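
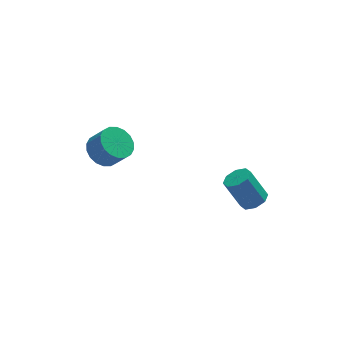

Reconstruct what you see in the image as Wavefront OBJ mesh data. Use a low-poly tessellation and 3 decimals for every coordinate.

v 2.686 -1.602 -4.42
v 3.302 -1.112 -4.273
v 2.509 -0.609 -2.633
v 1.894 -1.098 -2.78
v 2.849 -0.834 -4.577
v 2.056 -0.331 -2.937
v 2.301 -1.006 -4.789
v 1.508 -0.502 -3.149
v 1.979 -1.527 -4.785
v 1.186 -1.023 -3.145
v 2.071 -2.091 -4.567
v 1.278 -1.588 -2.927
v 2.524 -2.369 -4.263
v 1.731 -1.866 -2.623
v 3.072 -2.198 -4.051
v 2.279 -1.694 -2.411
v 3.394 -1.677 -4.055
v 2.601 -1.173 -2.415
v -4.251 2.312 -2.2
v -3.691 1.731 -2.839
v -3.049 1.206 -1.8
v -3.609 1.788 -1.16
v -3.44 2.113 -2.802
v -2.797 1.588 -1.762
v -3.349 2.534 -2.645
v -2.707 2.009 -1.606
v -3.437 2.911 -2.4
v -2.795 2.386 -1.361
v -3.687 3.17 -2.116
v -3.044 2.645 -1.076
v -4.048 3.259 -1.848
v -3.405 2.734 -0.808
v -4.449 3.16 -1.649
v -3.807 2.635 -0.61
v -4.811 2.894 -1.56
v -4.169 2.369 -0.521
v -5.063 2.512 -1.598
v -4.42 1.987 -0.558
v -5.153 2.091 -1.754
v -4.511 1.566 -0.715
v -5.065 1.714 -1.999
v -4.423 1.189 -0.96
v -4.816 1.455 -2.284
v -4.173 0.93 -1.244
v -4.455 1.366 -2.552
v -3.812 0.841 -1.512
v -4.053 1.465 -2.75
v -3.411 0.94 -1.711
f 2 1 5
f 2 5 3
f 3 5 6
f 3 6 4
f 5 1 7
f 5 7 6
f 6 7 8
f 6 8 4
f 7 1 9
f 7 9 8
f 8 9 10
f 8 10 4
f 9 1 11
f 9 11 10
f 10 11 12
f 10 12 4
f 11 1 13
f 11 13 12
f 12 13 14
f 12 14 4
f 13 1 15
f 13 15 14
f 14 15 16
f 14 16 4
f 15 1 17
f 15 17 16
f 16 17 18
f 16 18 4
f 17 1 2
f 17 2 18
f 18 2 3
f 18 3 4
f 20 19 23
f 20 23 21
f 21 23 24
f 21 24 22
f 23 19 25
f 23 25 24
f 24 25 26
f 24 26 22
f 25 19 27
f 25 27 26
f 26 27 28
f 26 28 22
f 27 19 29
f 27 29 28
f 28 29 30
f 28 30 22
f 29 19 31
f 29 31 30
f 30 31 32
f 30 32 22
f 31 19 33
f 31 33 32
f 32 33 34
f 32 34 22
f 33 19 35
f 33 35 34
f 34 35 36
f 34 36 22
f 35 19 37
f 35 37 36
f 36 37 38
f 36 38 22
f 37 19 39
f 37 39 38
f 38 39 40
f 38 40 22
f 39 19 41
f 39 41 40
f 40 41 42
f 40 42 22
f 41 19 43
f 41 43 42
f 42 43 44
f 42 44 22
f 43 19 45
f 43 45 44
f 44 45 46
f 44 46 22
f 45 19 47
f 45 47 46
f 46 47 48
f 46 48 22
f 47 19 20
f 47 20 48
f 48 20 21
f 48 21 22



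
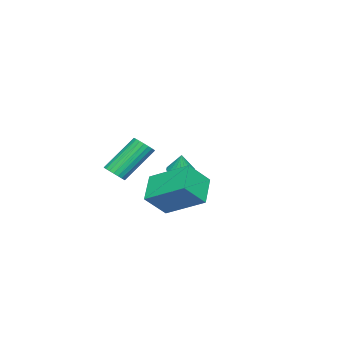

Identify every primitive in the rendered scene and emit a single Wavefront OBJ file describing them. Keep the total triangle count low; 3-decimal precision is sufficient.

v -1.829 -1.208 -1.543
v -1.242 -1.546 -1.601
v -1.651 -1.072 -0.537
v -1.16 -1.26 -1.654
v -1.211 -0.963 -1.685
v -1.384 -0.715 -1.688
v -1.645 -0.564 -1.662
v -1.943 -0.541 -1.613
v -2.218 -0.65 -1.549
v -2.416 -0.869 -1.484
v -2.498 -1.156 -1.431
v -2.447 -1.453 -1.4
v -2.274 -1.701 -1.397
v -2.013 -1.852 -1.423
v -1.715 -1.875 -1.473
v -1.44 -1.766 -1.536
v 2.91 -2.201 -0.429
v 3.309 -2.398 -0.027
v 2.149 -1.475 1.572
v 1.75 -1.279 1.169
v 3.402 -2.175 -0.088
v 2.243 -1.252 1.511
v 3.411 -1.956 -0.208
v 2.251 -1.034 1.391
v 3.332 -1.78 -0.366
v 2.173 -0.857 1.233
v 3.181 -1.677 -0.535
v 2.021 -0.754 1.063
v 2.983 -1.664 -0.686
v 1.823 -0.741 0.912
v 2.772 -1.744 -0.793
v 1.612 -0.822 0.806
v 2.585 -1.904 -0.837
v 1.425 -0.981 0.762
v 2.454 -2.114 -0.81
v 1.295 -1.192 0.789
v 2.402 -2.34 -0.717
v 1.243 -1.417 0.881
v 2.438 -2.542 -0.575
v 1.278 -1.619 1.024
v 2.555 -2.685 -0.408
v 1.396 -1.762 1.191
v 2.734 -2.744 -0.244
v 1.574 -1.821 1.355
v 2.943 -2.71 -0.112
v 1.783 -1.787 1.487
v 3.146 -2.587 -0.035
v 1.987 -1.664 1.563
v 2.761 0.526 -1.075
v 2.852 2.478 -0.063
v 4.028 0.913 -1.936
v 4.119 2.865 -0.924
v 3.661 -0.065 -0.016
v 3.752 1.887 0.996
v 4.928 0.322 -0.877
v 5.019 2.274 0.135
f 2 1 4
f 2 4 3
f 4 1 5
f 4 5 3
f 5 1 6
f 5 6 3
f 6 1 7
f 6 7 3
f 7 1 8
f 7 8 3
f 8 1 9
f 8 9 3
f 9 1 10
f 9 10 3
f 10 1 11
f 10 11 3
f 11 1 12
f 11 12 3
f 12 1 13
f 12 13 3
f 13 1 14
f 13 14 3
f 14 1 15
f 14 15 3
f 15 1 16
f 15 16 3
f 16 1 2
f 16 2 3
f 18 17 21
f 18 21 19
f 19 21 22
f 19 22 20
f 21 17 23
f 21 23 22
f 22 23 24
f 22 24 20
f 23 17 25
f 23 25 24
f 24 25 26
f 24 26 20
f 25 17 27
f 25 27 26
f 26 27 28
f 26 28 20
f 27 17 29
f 27 29 28
f 28 29 30
f 28 30 20
f 29 17 31
f 29 31 30
f 30 31 32
f 30 32 20
f 31 17 33
f 31 33 32
f 32 33 34
f 32 34 20
f 33 17 35
f 33 35 34
f 34 35 36
f 34 36 20
f 35 17 37
f 35 37 36
f 36 37 38
f 36 38 20
f 37 17 39
f 37 39 38
f 38 39 40
f 38 40 20
f 39 17 41
f 39 41 40
f 40 41 42
f 40 42 20
f 41 17 43
f 41 43 42
f 42 43 44
f 42 44 20
f 43 17 45
f 43 45 44
f 44 45 46
f 44 46 20
f 45 17 47
f 45 47 46
f 46 47 48
f 46 48 20
f 47 17 18
f 47 18 48
f 48 18 19
f 48 19 20
f 50 52 49
f 53 50 49
f 49 52 51
f 51 53 49
f 50 56 52
f 54 50 53
f 54 56 50
f 52 56 51
f 55 53 51
f 51 56 55
f 55 54 53
f 56 54 55



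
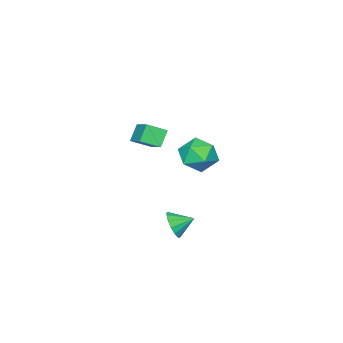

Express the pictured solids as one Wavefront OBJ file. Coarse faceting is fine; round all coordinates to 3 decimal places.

v -1.721 -4.424 2.157
v -0.922 -3.049 2.98
v -2.509 -3.661 1.648
v -1.711 -2.286 2.47
v -1.009 -4.294 1.25
v -0.211 -2.919 2.072
v -1.798 -3.531 0.74
v -0.999 -2.156 1.563
v 3.07 2.13 -0.636
v 3.64 2.262 -0.005
v 2.39 2.91 -0.184
v 3.755 2.548 -0.326
v 3.687 2.722 -0.73
v 3.453 2.737 -1.109
v 3.117 2.589 -1.361
v 2.768 2.319 -1.418
v 2.501 1.997 -1.266
v 2.386 1.711 -0.945
v 2.454 1.537 -0.541
v 2.687 1.522 -0.162
v 3.024 1.67 0.089
v 3.372 1.94 0.147
v -4.911 -1.768 0.088
v -4.058 -1.164 0.738
v -3.482 -2.576 -1.038
v -2.629 -1.972 -0.388
v -3.265 -2.887 0.132
v -4.148 -2.388 0.829
v -3.392 -1.352 -1.129
v -4.275 -0.853 -0.432
v -3.119 -0.907 -0.014
v -3.041 -1.856 0.765
v -4.499 -1.884 -1.065
v -4.421 -2.833 -0.286
f 2 4 1
f 5 2 1
f 1 4 3
f 3 5 1
f 2 8 4
f 6 2 5
f 6 8 2
f 4 8 3
f 7 5 3
f 3 8 7
f 7 6 5
f 8 6 7
f 10 9 12
f 10 12 11
f 12 9 13
f 12 13 11
f 13 9 14
f 13 14 11
f 14 9 15
f 14 15 11
f 15 9 16
f 15 16 11
f 16 9 17
f 16 17 11
f 17 9 18
f 17 18 11
f 18 9 19
f 18 19 11
f 19 9 20
f 19 20 11
f 20 9 21
f 20 21 11
f 21 9 22
f 21 22 11
f 22 9 10
f 22 10 11
f 23 34 28
f 23 28 24
f 23 24 30
f 23 30 33
f 23 33 34
f 24 28 32
f 28 34 27
f 34 33 25
f 33 30 29
f 30 24 31
f 26 32 27
f 26 27 25
f 26 25 29
f 26 29 31
f 26 31 32
f 27 32 28
f 25 27 34
f 29 25 33
f 31 29 30
f 32 31 24



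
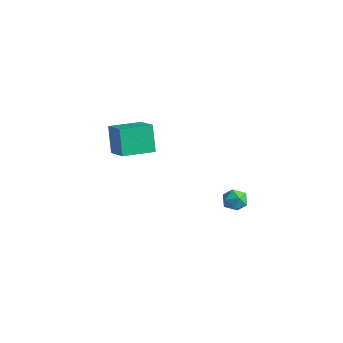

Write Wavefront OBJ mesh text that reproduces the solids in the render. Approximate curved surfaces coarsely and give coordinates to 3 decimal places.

v -3.153 -4.269 2.714
v -3.796 -3.844 4.07
v -2.54 -2.717 2.519
v -3.183 -2.292 3.875
v -1.917 -4.668 3.425
v -2.56 -4.243 4.781
v -1.304 -3.116 3.23
v -1.947 -2.691 4.586
v -0.278 2.057 -2.316
v 0.133 1.719 -2.809
v -1.173 1.341 -2.571
v -0.762 1.003 -3.064
v -0.612 0.932 -2.358
v -0.059 1.375 -2.2
v -0.981 1.685 -3.18
v -0.428 2.128 -3.022
v -0.301 1.489 -3.343
v -0.074 1.024 -2.835
v -0.966 2.036 -2.545
v -0.739 1.571 -2.037
f 2 4 1
f 5 2 1
f 1 4 3
f 3 5 1
f 2 8 4
f 6 2 5
f 6 8 2
f 4 8 3
f 7 5 3
f 3 8 7
f 7 6 5
f 8 6 7
f 9 20 14
f 9 14 10
f 9 10 16
f 9 16 19
f 9 19 20
f 10 14 18
f 14 20 13
f 20 19 11
f 19 16 15
f 16 10 17
f 12 18 13
f 12 13 11
f 12 11 15
f 12 15 17
f 12 17 18
f 13 18 14
f 11 13 20
f 15 11 19
f 17 15 16
f 18 17 10



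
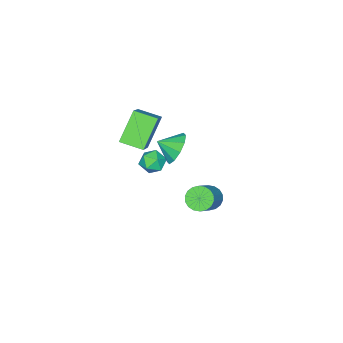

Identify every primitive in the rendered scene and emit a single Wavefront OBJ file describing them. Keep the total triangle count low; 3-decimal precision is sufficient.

v -0.216 -2.911 1.287
v 1.226 -2.005 2.648
v -0.653 -1.777 0.995
v 0.788 -0.871 2.356
v 1.052 -2.789 -0.136
v 2.493 -1.883 1.225
v 0.614 -1.655 -0.428
v 2.056 -0.749 0.933
v 2.218 1.365 2.344
v 2.646 1.144 1.536
v 2.722 0.615 2.816
v 2.973 1.537 1.811
v 3.013 1.865 2.29
v 2.748 2.001 2.789
v 2.281 1.895 3.118
v 1.79 1.586 3.151
v 1.463 1.193 2.876
v 1.424 0.866 2.398
v 1.688 0.729 1.899
v 2.155 0.836 1.57
v -1.858 -2.779 -4.457
v -1.31 -2.372 -4.084
v -1.67 -3.748 -3.676
v -1.122 -3.341 -3.303
v -1.868 -3.129 -3.248
v -1.984 -2.53 -3.731
v -0.996 -3.59 -4.029
v -1.112 -2.991 -4.512
v -0.776 -2.873 -3.82
v -1.316 -2.589 -3.337
v -1.664 -3.531 -4.423
v -2.204 -3.247 -3.94
v 2.145 3.216 -0.381
v 2.621 2.948 -0.802
v 3.91 3.375 0.379
v 3.435 3.644 0.801
v 2.607 3.241 -0.893
v 3.896 3.668 0.288
v 2.501 3.529 -0.882
v 3.791 3.956 0.299
v 2.325 3.755 -0.772
v 3.615 4.183 0.409
v 2.114 3.875 -0.584
v 3.403 4.302 0.597
v 1.908 3.864 -0.356
v 3.198 4.291 0.825
v 1.75 3.725 -0.133
v 3.039 4.152 1.048
v 1.67 3.485 0.041
v 2.959 3.912 1.222
v 1.684 3.192 0.132
v 2.973 3.619 1.313
v 1.789 2.904 0.121
v 3.079 3.331 1.302
v 1.965 2.677 0.011
v 3.255 3.105 1.192
v 2.177 2.558 -0.177
v 3.466 2.985 1.004
v 2.382 2.569 -0.405
v 3.672 2.996 0.776
v 2.541 2.708 -0.628
v 3.83 3.135 0.553
f 2 4 1
f 5 2 1
f 1 4 3
f 3 5 1
f 2 8 4
f 6 2 5
f 6 8 2
f 4 8 3
f 7 5 3
f 3 8 7
f 7 6 5
f 8 6 7
f 10 9 12
f 10 12 11
f 12 9 13
f 12 13 11
f 13 9 14
f 13 14 11
f 14 9 15
f 14 15 11
f 15 9 16
f 15 16 11
f 16 9 17
f 16 17 11
f 17 9 18
f 17 18 11
f 18 9 19
f 18 19 11
f 19 9 20
f 19 20 11
f 20 9 10
f 20 10 11
f 21 32 26
f 21 26 22
f 21 22 28
f 21 28 31
f 21 31 32
f 22 26 30
f 26 32 25
f 32 31 23
f 31 28 27
f 28 22 29
f 24 30 25
f 24 25 23
f 24 23 27
f 24 27 29
f 24 29 30
f 25 30 26
f 23 25 32
f 27 23 31
f 29 27 28
f 30 29 22
f 34 33 37
f 34 37 35
f 35 37 38
f 35 38 36
f 37 33 39
f 37 39 38
f 38 39 40
f 38 40 36
f 39 33 41
f 39 41 40
f 40 41 42
f 40 42 36
f 41 33 43
f 41 43 42
f 42 43 44
f 42 44 36
f 43 33 45
f 43 45 44
f 44 45 46
f 44 46 36
f 45 33 47
f 45 47 46
f 46 47 48
f 46 48 36
f 47 33 49
f 47 49 48
f 48 49 50
f 48 50 36
f 49 33 51
f 49 51 50
f 50 51 52
f 50 52 36
f 51 33 53
f 51 53 52
f 52 53 54
f 52 54 36
f 53 33 55
f 53 55 54
f 54 55 56
f 54 56 36
f 55 33 57
f 55 57 56
f 56 57 58
f 56 58 36
f 57 33 59
f 57 59 58
f 58 59 60
f 58 60 36
f 59 33 61
f 59 61 60
f 60 61 62
f 60 62 36
f 61 33 34
f 61 34 62
f 62 34 35
f 62 35 36



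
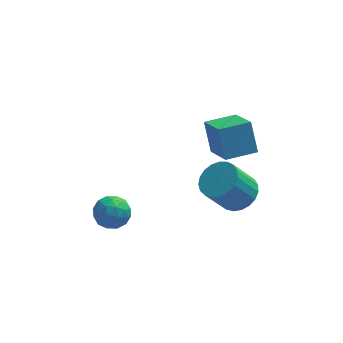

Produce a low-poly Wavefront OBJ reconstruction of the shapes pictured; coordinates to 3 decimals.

v 3.776 -2.72 -3.481
v 4.54 -2.269 -2.866
v 3.509 -2.649 -1.304
v 2.744 -3.1 -1.919
v 4.274 -1.918 -2.956
v 3.243 -2.299 -1.394
v 3.922 -1.706 -3.137
v 2.891 -2.087 -1.575
v 3.545 -1.67 -3.377
v 2.513 -2.05 -1.816
v 3.207 -1.815 -3.636
v 2.175 -2.195 -2.074
v 2.968 -2.116 -3.867
v 1.936 -2.497 -2.306
v 2.869 -2.522 -4.032
v 1.837 -2.903 -2.471
v 2.926 -2.962 -4.101
v 1.894 -3.342 -2.54
v 3.13 -3.36 -4.064
v 2.098 -3.741 -2.502
v 3.446 -3.647 -3.925
v 2.414 -4.028 -2.363
v 3.819 -3.774 -3.709
v 2.787 -4.155 -2.148
v 4.185 -3.719 -3.454
v 3.153 -4.1 -1.893
v 4.48 -3.491 -3.204
v 3.448 -3.872 -1.642
v 4.653 -3.129 -3.001
v 3.621 -3.51 -1.44
v 4.674 -2.697 -2.882
v 3.642 -3.078 -1.32
v -2.194 -2.901 -3.652
v -1.41 -3.46 -3.566
v -3.11 -4.16 -3.494
v -2.326 -4.719 -3.408
v -2.553 -4.094 -2.705
v -1.987 -3.316 -2.804
v -2.533 -4.304 -4.256
v -1.967 -3.526 -4.355
v -1.619 -4.328 -3.94
v -1.632 -4.198 -2.981
v -2.888 -3.422 -4.079
v -2.901 -3.292 -3.12
v -1.721 -3.07 -3.623
v -2.799 -4.55 -3.437
v -2.932 -4.182 -3.024
v -2.471 -4.511 -2.973
v -2.061 -2.985 -3.175
v -1.6 -3.314 -3.124
v -2.272 -3.686 -2.618
v -2.92 -4.306 -3.936
v -2.459 -4.635 -3.885
v -2.049 -3.109 -4.087
v -1.588 -3.438 -4.036
v -2.248 -3.934 -4.442
v -1.384 -3.909 -3.792
v -1.922 -4.649 -3.699
v -2.044 -4.405 -4.198
v -1.711 -3.947 -4.255
v -1.391 -3.833 -3.229
v -1.93 -4.573 -3.135
v -2.063 -4.205 -2.723
v -1.73 -3.748 -2.78
v -1.514 -4.342 -3.448
v -2.59 -3.047 -3.925
v -3.129 -3.787 -3.831
v -2.79 -3.872 -4.28
v -2.457 -3.415 -4.337
v -2.598 -2.971 -3.361
v -3.136 -3.711 -3.268
v -2.809 -3.673 -2.805
v -2.476 -3.215 -2.862
v -3.006 -3.278 -3.612
v 3.293 -0.665 -2.859
v 3.002 0.184 -1.276
v 2.714 1.104 -3.915
v 2.422 1.953 -2.332
v 4.898 -0.133 -2.848
v 4.606 0.716 -1.265
v 4.318 1.636 -3.904
v 4.027 2.485 -2.321
f 2 1 5
f 2 5 3
f 3 5 6
f 3 6 4
f 5 1 7
f 5 7 6
f 6 7 8
f 6 8 4
f 7 1 9
f 7 9 8
f 8 9 10
f 8 10 4
f 9 1 11
f 9 11 10
f 10 11 12
f 10 12 4
f 11 1 13
f 11 13 12
f 12 13 14
f 12 14 4
f 13 1 15
f 13 15 14
f 14 15 16
f 14 16 4
f 15 1 17
f 15 17 16
f 16 17 18
f 16 18 4
f 17 1 19
f 17 19 18
f 18 19 20
f 18 20 4
f 19 1 21
f 19 21 20
f 20 21 22
f 20 22 4
f 21 1 23
f 21 23 22
f 22 23 24
f 22 24 4
f 23 1 25
f 23 25 24
f 24 25 26
f 24 26 4
f 25 1 27
f 25 27 26
f 26 27 28
f 26 28 4
f 27 1 29
f 27 29 28
f 28 29 30
f 28 30 4
f 29 1 31
f 29 31 30
f 30 31 32
f 30 32 4
f 31 1 2
f 31 2 32
f 32 2 3
f 32 3 4
f 33 70 49
f 70 44 73
f 49 73 38
f 70 73 49
f 33 49 45
f 49 38 50
f 45 50 34
f 49 50 45
f 33 45 54
f 45 34 55
f 54 55 40
f 45 55 54
f 33 54 66
f 54 40 69
f 66 69 43
f 54 69 66
f 33 66 70
f 66 43 74
f 70 74 44
f 66 74 70
f 34 50 61
f 50 38 64
f 61 64 42
f 50 64 61
f 38 73 51
f 73 44 72
f 51 72 37
f 73 72 51
f 44 74 71
f 74 43 67
f 71 67 35
f 74 67 71
f 43 69 68
f 69 40 56
f 68 56 39
f 69 56 68
f 40 55 60
f 55 34 57
f 60 57 41
f 55 57 60
f 36 62 48
f 62 42 63
f 48 63 37
f 62 63 48
f 36 48 46
f 48 37 47
f 46 47 35
f 48 47 46
f 36 46 53
f 46 35 52
f 53 52 39
f 46 52 53
f 36 53 58
f 53 39 59
f 58 59 41
f 53 59 58
f 36 58 62
f 58 41 65
f 62 65 42
f 58 65 62
f 37 63 51
f 63 42 64
f 51 64 38
f 63 64 51
f 35 47 71
f 47 37 72
f 71 72 44
f 47 72 71
f 39 52 68
f 52 35 67
f 68 67 43
f 52 67 68
f 41 59 60
f 59 39 56
f 60 56 40
f 59 56 60
f 42 65 61
f 65 41 57
f 61 57 34
f 65 57 61
f 76 78 75
f 79 76 75
f 75 78 77
f 77 79 75
f 76 82 78
f 80 76 79
f 80 82 76
f 78 82 77
f 81 79 77
f 77 82 81
f 81 80 79
f 82 80 81



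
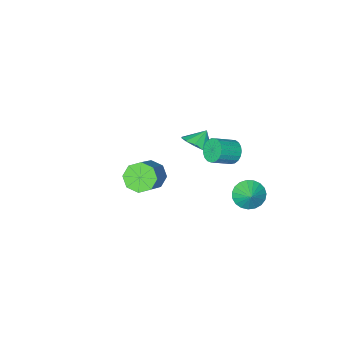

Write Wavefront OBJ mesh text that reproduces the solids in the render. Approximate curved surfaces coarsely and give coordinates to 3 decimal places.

v -2.758 2.727 1.007
v -2.405 2.821 0.409
v -1.309 2.687 1.036
v -1.662 2.593 1.633
v -2.429 3.093 0.509
v -1.333 2.959 1.136
v -2.51 3.302 0.695
v -1.413 3.168 1.322
v -2.633 3.412 0.935
v -1.537 3.278 1.561
v -2.778 3.403 1.187
v -1.682 3.269 1.813
v -2.92 3.277 1.408
v -1.824 3.143 2.034
v -3.034 3.057 1.559
v -1.937 2.922 2.186
v -3.1 2.779 1.615
v -2.003 2.644 2.242
v -3.107 2.492 1.566
v -2.01 2.358 2.193
v -3.054 2.246 1.42
v -1.957 2.112 2.047
v -2.949 2.083 1.203
v -1.853 1.949 1.83
v -2.812 2.031 0.951
v -1.715 1.897 1.578
v -2.665 2.1 0.71
v -1.569 1.966 1.336
v -2.535 2.277 0.519
v -1.438 2.143 1.146
v -2.443 2.532 0.413
v -1.346 2.398 1.04
v 1.577 1.997 0.944
v 2.24 1.856 0.431
v 3.385 2.762 1.663
v 2.723 2.903 2.176
v 1.938 2.417 0.3
v 3.083 3.323 1.531
v 1.425 2.732 0.546
v 2.57 3.638 1.777
v 1.001 2.616 1.025
v 2.146 3.522 2.257
v 0.915 2.138 1.457
v 2.06 3.044 2.689
v 1.217 1.577 1.589
v 2.362 2.483 2.82
v 1.73 1.262 1.343
v 2.875 2.168 2.574
v 2.154 1.378 0.863
v 3.299 2.284 2.095
v -3.36 -1.181 -1.931
v -2.766 -1.701 -1.439
v -4.08 -1.319 -1.209
v -2.699 -1.207 -1.277
v -2.841 -0.705 -1.323
v -3.148 -0.354 -1.562
v -3.522 -0.265 -1.919
v -3.844 -0.468 -2.279
v -4.013 -0.896 -2.529
v -3.974 -1.415 -2.589
v -3.74 -1.86 -2.44
v -3.385 -2.089 -2.13
v -3.022 -2.03 -1.757
v -4.112 2.41 -3.58
v -3.306 2.084 -3.716
v -3.728 3.11 -2.98
v -3.335 2.33 -3.985
v -3.498 2.59 -4.184
v -3.768 2.819 -4.279
v -4.097 2.977 -4.253
v -4.428 3.037 -4.11
v -4.705 2.989 -3.876
v -4.88 2.84 -3.591
v -4.922 2.617 -3.304
v -4.823 2.358 -3.065
v -4.602 2.108 -2.915
v -4.296 1.91 -2.88
v -3.959 1.799 -2.966
v -3.648 1.793 -3.158
v -3.417 1.894 -3.424
f 2 1 5
f 2 5 3
f 3 5 6
f 3 6 4
f 5 1 7
f 5 7 6
f 6 7 8
f 6 8 4
f 7 1 9
f 7 9 8
f 8 9 10
f 8 10 4
f 9 1 11
f 9 11 10
f 10 11 12
f 10 12 4
f 11 1 13
f 11 13 12
f 12 13 14
f 12 14 4
f 13 1 15
f 13 15 14
f 14 15 16
f 14 16 4
f 15 1 17
f 15 17 16
f 16 17 18
f 16 18 4
f 17 1 19
f 17 19 18
f 18 19 20
f 18 20 4
f 19 1 21
f 19 21 20
f 20 21 22
f 20 22 4
f 21 1 23
f 21 23 22
f 22 23 24
f 22 24 4
f 23 1 25
f 23 25 24
f 24 25 26
f 24 26 4
f 25 1 27
f 25 27 26
f 26 27 28
f 26 28 4
f 27 1 29
f 27 29 28
f 28 29 30
f 28 30 4
f 29 1 31
f 29 31 30
f 30 31 32
f 30 32 4
f 31 1 2
f 31 2 32
f 32 2 3
f 32 3 4
f 34 33 37
f 34 37 35
f 35 37 38
f 35 38 36
f 37 33 39
f 37 39 38
f 38 39 40
f 38 40 36
f 39 33 41
f 39 41 40
f 40 41 42
f 40 42 36
f 41 33 43
f 41 43 42
f 42 43 44
f 42 44 36
f 43 33 45
f 43 45 44
f 44 45 46
f 44 46 36
f 45 33 47
f 45 47 46
f 46 47 48
f 46 48 36
f 47 33 49
f 47 49 48
f 48 49 50
f 48 50 36
f 49 33 34
f 49 34 50
f 50 34 35
f 50 35 36
f 52 51 54
f 52 54 53
f 54 51 55
f 54 55 53
f 55 51 56
f 55 56 53
f 56 51 57
f 56 57 53
f 57 51 58
f 57 58 53
f 58 51 59
f 58 59 53
f 59 51 60
f 59 60 53
f 60 51 61
f 60 61 53
f 61 51 62
f 61 62 53
f 62 51 63
f 62 63 53
f 63 51 52
f 63 52 53
f 65 64 67
f 65 67 66
f 67 64 68
f 67 68 66
f 68 64 69
f 68 69 66
f 69 64 70
f 69 70 66
f 70 64 71
f 70 71 66
f 71 64 72
f 71 72 66
f 72 64 73
f 72 73 66
f 73 64 74
f 73 74 66
f 74 64 75
f 74 75 66
f 75 64 76
f 75 76 66
f 76 64 77
f 76 77 66
f 77 64 78
f 77 78 66
f 78 64 79
f 78 79 66
f 79 64 80
f 79 80 66
f 80 64 65
f 80 65 66



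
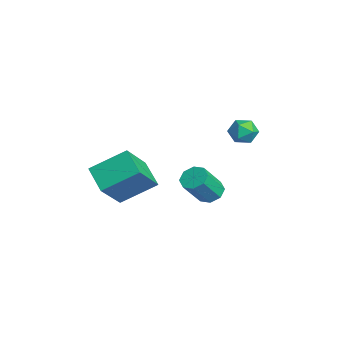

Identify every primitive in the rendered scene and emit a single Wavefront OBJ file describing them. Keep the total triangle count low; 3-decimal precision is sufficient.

v 1.961 1.554 -0.905
v 2.326 1.113 -1.297
v 1.474 0.687 -0.383
v 1.839 0.246 -0.775
v 2.161 0.632 -0.296
v 2.461 1.167 -0.619
v 1.339 0.633 -1.061
v 1.639 1.168 -1.384
v 1.941 0.543 -1.394
v 2.449 0.543 -0.921
v 1.351 1.257 -0.759
v 1.859 1.257 -0.286
v 0.778 -3.999 -5.055
v -0.433 -4.277 -4.388
v 0.951 -2.423 -4.084
v -0.26 -2.701 -3.417
v 1.78 -4.979 -3.643
v 0.569 -5.257 -2.976
v 1.953 -3.403 -2.672
v 0.742 -3.681 -2.005
v 2.815 -0.676 -3.661
v 3.394 -0.408 -3.712
v 3.884 -1.237 -2.51
v 3.305 -1.504 -2.459
v 3.097 -0.155 -3.417
v 3.586 -0.984 -2.215
v 2.634 -0.207 -3.264
v 3.123 -1.036 -2.062
v 2.278 -0.534 -3.344
v 2.767 -1.362 -2.142
v 2.236 -0.943 -3.61
v 2.726 -1.772 -2.408
v 2.534 -1.196 -3.905
v 3.023 -2.025 -2.703
v 2.997 -1.144 -4.058
v 3.486 -1.973 -2.856
v 3.353 -0.818 -3.978
v 3.842 -1.646 -2.776
f 1 12 6
f 1 6 2
f 1 2 8
f 1 8 11
f 1 11 12
f 2 6 10
f 6 12 5
f 12 11 3
f 11 8 7
f 8 2 9
f 4 10 5
f 4 5 3
f 4 3 7
f 4 7 9
f 4 9 10
f 5 10 6
f 3 5 12
f 7 3 11
f 9 7 8
f 10 9 2
f 14 16 13
f 17 14 13
f 13 16 15
f 15 17 13
f 14 20 16
f 18 14 17
f 18 20 14
f 16 20 15
f 19 17 15
f 15 20 19
f 19 18 17
f 20 18 19
f 22 21 25
f 22 25 23
f 23 25 26
f 23 26 24
f 25 21 27
f 25 27 26
f 26 27 28
f 26 28 24
f 27 21 29
f 27 29 28
f 28 29 30
f 28 30 24
f 29 21 31
f 29 31 30
f 30 31 32
f 30 32 24
f 31 21 33
f 31 33 32
f 32 33 34
f 32 34 24
f 33 21 35
f 33 35 34
f 34 35 36
f 34 36 24
f 35 21 37
f 35 37 36
f 36 37 38
f 36 38 24
f 37 21 22
f 37 22 38
f 38 22 23
f 38 23 24



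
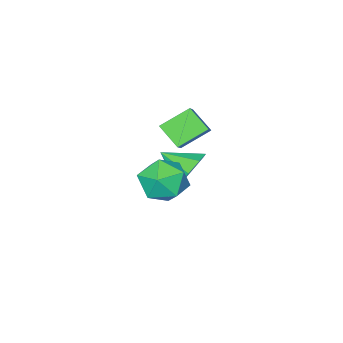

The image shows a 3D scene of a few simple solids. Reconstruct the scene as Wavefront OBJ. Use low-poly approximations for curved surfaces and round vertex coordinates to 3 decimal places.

v -1.57 1.447 2.296
v -0.823 2.11 3.047
v -1.643 2.245 1.664
v -0.897 2.908 2.416
v -0.603 1.052 1.684
v 0.143 1.715 2.436
v -0.677 1.85 1.053
v 0.07 2.513 1.804
v 1.381 4.25 2.2
v 1.872 4.477 1.462
v 1.468 2.823 1.818
v 1.959 3.05 1.08
v 2.32 3.141 1.916
v 2.266 4.024 2.152
v 1.074 3.276 1.128
v 1.02 4.159 1.364
v 1.682 3.876 0.8
v 2.452 3.792 1.287
v 0.888 3.508 1.993
v 1.658 3.424 2.48
v -2.177 0.739 -1.413
v -1.644 0.617 -2.064
v -1.703 -0.319 -0.827
v -1.386 0.991 -1.598
v -1.592 1.217 -1.024
v -2.14 1.164 -0.678
v -2.71 0.861 -0.763
v -2.968 0.488 -1.229
v -2.762 0.261 -1.803
v -2.214 0.315 -2.149
f 2 4 1
f 5 2 1
f 1 4 3
f 3 5 1
f 2 8 4
f 6 2 5
f 6 8 2
f 4 8 3
f 7 5 3
f 3 8 7
f 7 6 5
f 8 6 7
f 9 20 14
f 9 14 10
f 9 10 16
f 9 16 19
f 9 19 20
f 10 14 18
f 14 20 13
f 20 19 11
f 19 16 15
f 16 10 17
f 12 18 13
f 12 13 11
f 12 11 15
f 12 15 17
f 12 17 18
f 13 18 14
f 11 13 20
f 15 11 19
f 17 15 16
f 18 17 10
f 22 21 24
f 22 24 23
f 24 21 25
f 24 25 23
f 25 21 26
f 25 26 23
f 26 21 27
f 26 27 23
f 27 21 28
f 27 28 23
f 28 21 29
f 28 29 23
f 29 21 30
f 29 30 23
f 30 21 22
f 30 22 23



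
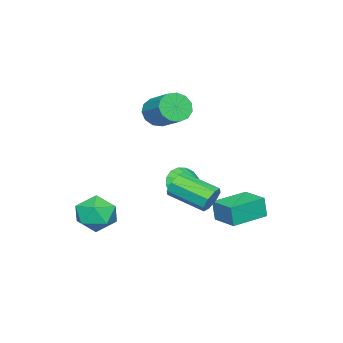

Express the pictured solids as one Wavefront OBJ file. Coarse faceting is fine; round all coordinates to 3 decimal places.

v -4.158 2.485 -3.401
v -4.135 2.332 -2.171
v -3.441 3.895 -3.24
v -3.418 3.742 -2.009
v -2.302 1.558 -3.551
v -2.279 1.405 -2.32
v -1.585 2.968 -3.389
v -1.562 2.815 -2.159
v -4.333 -2.826 2.406
v -3.876 -3.449 2.994
v -3.011 -1.956 3.902
v -3.467 -1.334 3.314
v -3.549 -3.376 2.562
v -2.684 -1.883 3.471
v -3.47 -3.129 2.081
v -2.605 -1.636 2.99
v -3.665 -2.786 1.703
v -2.8 -1.293 2.612
v -4.072 -2.455 1.548
v -3.207 -0.963 2.457
v -4.562 -2.243 1.666
v -3.697 -0.75 2.574
v -4.979 -2.216 2.018
v -4.114 -0.723 2.926
v -5.191 -2.383 2.493
v -4.325 -0.89 3.402
v -5.13 -2.69 2.941
v -4.265 -1.197 3.85
v -4.816 -3.041 3.219
v -3.951 -1.548 4.127
v -4.349 -3.324 3.238
v -3.484 -1.831 4.147
v -0.421 2.366 -1.241
v -0.027 2.136 -1.91
v 0.036 0.144 -1.188
v -0.359 0.374 -0.519
v 0.357 2.313 -1.457
v 0.42 0.32 -0.735
v 0.286 2.52 -0.877
v 0.349 0.528 -0.155
v -0.2 2.638 -0.511
v -0.137 0.646 0.211
v -0.816 2.596 -0.572
v -0.753 0.604 0.15
v -1.2 2.42 -1.025
v -1.137 0.427 -0.303
v -1.129 2.212 -1.605
v -1.066 0.22 -0.883
v -0.643 2.094 -1.971
v -0.58 0.102 -1.249
v -0.293 -3.337 -2.744
v 0.281 -2.629 -3.586
v 1.419 -4.331 -2.414
v 1.993 -3.623 -3.256
v 1.622 -3.13 -2.179
v 0.564 -2.515 -2.384
v 1.136 -4.445 -3.616
v 0.078 -3.83 -3.821
v 1.164 -3.314 -4.125
v 1.464 -2.501 -3.237
v 0.236 -4.459 -2.763
v 0.536 -3.646 -1.875
v -3.944 -1.184 -2.24
v -3.267 -1.769 -1.673
v -3.456 -0.016 -1.62
v -3.006 -1.655 -2.093
v -2.961 -1.433 -2.547
v -3.141 -1.154 -2.93
v -3.505 -0.882 -3.156
v -3.969 -0.679 -3.172
v -4.428 -0.592 -2.974
v -4.777 -0.64 -2.608
v -4.934 -0.813 -2.158
v -4.865 -1.071 -1.727
v -4.585 -1.355 -1.413
v -4.158 -1.6 -1.289
v -3.682 -1.749 -1.382
f 2 4 1
f 5 2 1
f 1 4 3
f 3 5 1
f 2 8 4
f 6 2 5
f 6 8 2
f 4 8 3
f 7 5 3
f 3 8 7
f 7 6 5
f 8 6 7
f 10 9 13
f 10 13 11
f 11 13 14
f 11 14 12
f 13 9 15
f 13 15 14
f 14 15 16
f 14 16 12
f 15 9 17
f 15 17 16
f 16 17 18
f 16 18 12
f 17 9 19
f 17 19 18
f 18 19 20
f 18 20 12
f 19 9 21
f 19 21 20
f 20 21 22
f 20 22 12
f 21 9 23
f 21 23 22
f 22 23 24
f 22 24 12
f 23 9 25
f 23 25 24
f 24 25 26
f 24 26 12
f 25 9 27
f 25 27 26
f 26 27 28
f 26 28 12
f 27 9 29
f 27 29 28
f 28 29 30
f 28 30 12
f 29 9 31
f 29 31 30
f 30 31 32
f 30 32 12
f 31 9 10
f 31 10 32
f 32 10 11
f 32 11 12
f 34 33 37
f 34 37 35
f 35 37 38
f 35 38 36
f 37 33 39
f 37 39 38
f 38 39 40
f 38 40 36
f 39 33 41
f 39 41 40
f 40 41 42
f 40 42 36
f 41 33 43
f 41 43 42
f 42 43 44
f 42 44 36
f 43 33 45
f 43 45 44
f 44 45 46
f 44 46 36
f 45 33 47
f 45 47 46
f 46 47 48
f 46 48 36
f 47 33 49
f 47 49 48
f 48 49 50
f 48 50 36
f 49 33 34
f 49 34 50
f 50 34 35
f 50 35 36
f 51 62 56
f 51 56 52
f 51 52 58
f 51 58 61
f 51 61 62
f 52 56 60
f 56 62 55
f 62 61 53
f 61 58 57
f 58 52 59
f 54 60 55
f 54 55 53
f 54 53 57
f 54 57 59
f 54 59 60
f 55 60 56
f 53 55 62
f 57 53 61
f 59 57 58
f 60 59 52
f 64 63 66
f 64 66 65
f 66 63 67
f 66 67 65
f 67 63 68
f 67 68 65
f 68 63 69
f 68 69 65
f 69 63 70
f 69 70 65
f 70 63 71
f 70 71 65
f 71 63 72
f 71 72 65
f 72 63 73
f 72 73 65
f 73 63 74
f 73 74 65
f 74 63 75
f 74 75 65
f 75 63 76
f 75 76 65
f 76 63 77
f 76 77 65
f 77 63 64
f 77 64 65



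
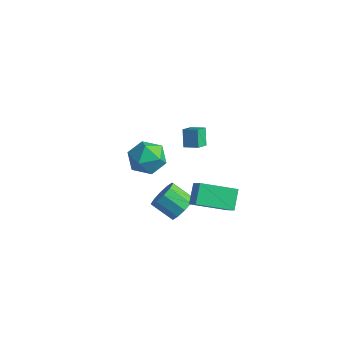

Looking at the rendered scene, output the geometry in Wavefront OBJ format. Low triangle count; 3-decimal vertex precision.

v 1.357 0.018 3.609
v 0.866 0.429 4.576
v 1.143 0.845 3.149
v 0.652 1.256 4.116
v 2.148 0.364 3.864
v 1.657 0.775 4.831
v 1.934 1.191 3.404
v 1.443 1.602 4.371
v 3.072 -1.218 0.56
v 2.536 -0.376 1.484
v 4.411 0.357 -0.099
v 3.875 1.199 0.824
v 3.985 -1.619 1.456
v 3.449 -0.777 2.379
v 5.324 -0.044 0.796
v 4.788 0.798 1.72
v -3.728 1.67 -0.239
v -2.575 2.153 -0.185
v -3.065 0.227 -1.495
v -1.912 0.71 -1.441
v -2.403 0.151 -0.435
v -2.813 1.043 0.341
v -2.827 1.337 -2.021
v -3.237 2.229 -1.245
v -2.018 1.947 -1.286
v -1.757 1.215 -0.307
v -3.883 1.165 -1.373
v -3.622 0.433 -0.394
v 2.09 -0.725 -0.862
v 2.62 -0.627 -0.08
v 1.459 -1.097 0.765
v 0.93 -1.195 -0.018
v 2.343 -0.118 -0.176
v 1.183 -0.588 0.668
v 1.97 0.159 -0.535
v 0.81 -0.311 0.309
v 1.643 0.098 -1.019
v 0.482 -0.372 -0.175
v 1.486 -0.277 -1.443
v 0.326 -0.747 -0.598
v 1.561 -0.823 -1.645
v 0.4 -1.293 -0.8
v 1.837 -1.332 -1.548
v 0.677 -1.802 -0.704
v 2.21 -1.609 -1.189
v 1.05 -2.079 -0.345
v 2.538 -1.548 -0.705
v 1.377 -2.018 0.139
v 2.694 -1.173 -0.282
v 1.534 -1.643 0.563
f 2 4 1
f 5 2 1
f 1 4 3
f 3 5 1
f 2 8 4
f 6 2 5
f 6 8 2
f 4 8 3
f 7 5 3
f 3 8 7
f 7 6 5
f 8 6 7
f 10 12 9
f 13 10 9
f 9 12 11
f 11 13 9
f 10 16 12
f 14 10 13
f 14 16 10
f 12 16 11
f 15 13 11
f 11 16 15
f 15 14 13
f 16 14 15
f 17 28 22
f 17 22 18
f 17 18 24
f 17 24 27
f 17 27 28
f 18 22 26
f 22 28 21
f 28 27 19
f 27 24 23
f 24 18 25
f 20 26 21
f 20 21 19
f 20 19 23
f 20 23 25
f 20 25 26
f 21 26 22
f 19 21 28
f 23 19 27
f 25 23 24
f 26 25 18
f 30 29 33
f 30 33 31
f 31 33 34
f 31 34 32
f 33 29 35
f 33 35 34
f 34 35 36
f 34 36 32
f 35 29 37
f 35 37 36
f 36 37 38
f 36 38 32
f 37 29 39
f 37 39 38
f 38 39 40
f 38 40 32
f 39 29 41
f 39 41 40
f 40 41 42
f 40 42 32
f 41 29 43
f 41 43 42
f 42 43 44
f 42 44 32
f 43 29 45
f 43 45 44
f 44 45 46
f 44 46 32
f 45 29 47
f 45 47 46
f 46 47 48
f 46 48 32
f 47 29 49
f 47 49 48
f 48 49 50
f 48 50 32
f 49 29 30
f 49 30 50
f 50 30 31
f 50 31 32



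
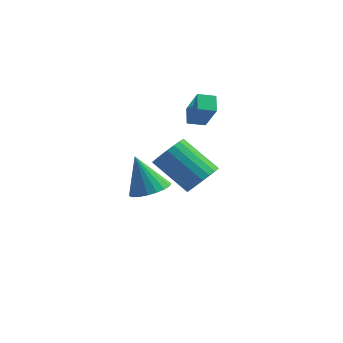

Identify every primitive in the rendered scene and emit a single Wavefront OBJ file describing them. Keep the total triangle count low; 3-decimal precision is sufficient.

v 0.699 1.384 -0.608
v 1.486 0.781 0.724
v 0.362 2.071 -0.098
v 1.149 1.468 1.234
v 1.371 1.852 -0.794
v 2.158 1.249 0.538
v 1.034 2.539 -0.284
v 1.821 1.936 1.048
v 3.72 -3.64 -0.78
v 4.243 -3.362 -0.143
v 2.643 -3.242 1.118
v 2.12 -3.52 0.48
v 4.143 -3.052 -0.299
v 2.544 -2.932 0.961
v 3.97 -2.843 -0.539
v 2.371 -2.723 0.722
v 3.754 -2.772 -0.82
v 2.154 -2.652 0.441
v 3.532 -2.851 -1.094
v 1.932 -2.731 0.167
v 3.342 -3.066 -1.314
v 1.743 -2.946 -0.054
v 3.218 -3.381 -1.442
v 1.618 -3.261 -0.181
v 3.18 -3.741 -1.455
v 1.581 -3.62 -0.195
v 3.236 -4.083 -1.352
v 1.636 -3.963 -0.091
v 3.375 -4.348 -1.15
v 1.776 -4.228 0.111
v 3.574 -4.492 -0.884
v 1.975 -4.371 0.377
v 3.798 -4.487 -0.6
v 2.199 -4.367 0.661
v 4.009 -4.337 -0.347
v 2.409 -4.217 0.914
v 4.169 -4.066 -0.169
v 2.57 -3.946 1.091
v 4.252 -3.721 -0.097
v 2.653 -3.601 1.164
v -0.778 0.775 -4.778
v -0.13 0.111 -4.461
v -1.562 0.885 -2.942
v 0.069 0.461 -4.397
v 0.122 0.865 -4.399
v 0.019 1.253 -4.466
v -0.222 1.559 -4.587
v -0.558 1.729 -4.742
v -0.933 1.735 -4.902
v -1.28 1.574 -5.041
v -1.541 1.275 -5.135
v -1.67 0.89 -5.166
v -1.644 0.484 -5.131
v -1.469 0.13 -5.035
v -1.174 -0.114 -4.894
v -0.81 -0.204 -4.733
v -0.441 -0.124 -4.58
f 2 4 1
f 5 2 1
f 1 4 3
f 3 5 1
f 2 8 4
f 6 2 5
f 6 8 2
f 4 8 3
f 7 5 3
f 3 8 7
f 7 6 5
f 8 6 7
f 10 9 13
f 10 13 11
f 11 13 14
f 11 14 12
f 13 9 15
f 13 15 14
f 14 15 16
f 14 16 12
f 15 9 17
f 15 17 16
f 16 17 18
f 16 18 12
f 17 9 19
f 17 19 18
f 18 19 20
f 18 20 12
f 19 9 21
f 19 21 20
f 20 21 22
f 20 22 12
f 21 9 23
f 21 23 22
f 22 23 24
f 22 24 12
f 23 9 25
f 23 25 24
f 24 25 26
f 24 26 12
f 25 9 27
f 25 27 26
f 26 27 28
f 26 28 12
f 27 9 29
f 27 29 28
f 28 29 30
f 28 30 12
f 29 9 31
f 29 31 30
f 30 31 32
f 30 32 12
f 31 9 33
f 31 33 32
f 32 33 34
f 32 34 12
f 33 9 35
f 33 35 34
f 34 35 36
f 34 36 12
f 35 9 37
f 35 37 36
f 36 37 38
f 36 38 12
f 37 9 39
f 37 39 38
f 38 39 40
f 38 40 12
f 39 9 10
f 39 10 40
f 40 10 11
f 40 11 12
f 42 41 44
f 42 44 43
f 44 41 45
f 44 45 43
f 45 41 46
f 45 46 43
f 46 41 47
f 46 47 43
f 47 41 48
f 47 48 43
f 48 41 49
f 48 49 43
f 49 41 50
f 49 50 43
f 50 41 51
f 50 51 43
f 51 41 52
f 51 52 43
f 52 41 53
f 52 53 43
f 53 41 54
f 53 54 43
f 54 41 55
f 54 55 43
f 55 41 56
f 55 56 43
f 56 41 57
f 56 57 43
f 57 41 42
f 57 42 43



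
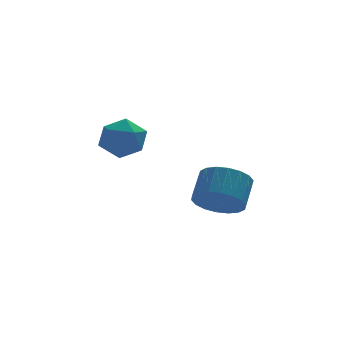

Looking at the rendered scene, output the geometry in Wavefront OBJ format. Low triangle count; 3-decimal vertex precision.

v 1.375 -1.396 -2.364
v 2.181 -1.264 -2.992
v 2.73 -0.392 -2.104
v 1.925 -0.524 -1.476
v 1.889 -0.939 -3.131
v 2.438 -0.067 -2.243
v 1.495 -0.704 -3.117
v 2.044 0.168 -2.23
v 1.078 -0.607 -2.955
v 1.627 0.265 -2.067
v 0.719 -0.666 -2.675
v 1.268 0.206 -1.788
v 0.491 -0.869 -2.334
v 1.04 0.003 -1.446
v 0.438 -1.177 -1.999
v 0.987 -0.305 -1.111
v 0.57 -1.528 -1.736
v 1.119 -0.656 -0.848
v 0.862 -1.853 -1.597
v 1.411 -0.981 -0.709
v 1.256 -2.088 -1.61
v 1.805 -1.216 -0.723
v 1.673 -2.185 -1.773
v 2.222 -1.313 -0.885
v 2.032 -2.126 -2.052
v 2.581 -1.254 -1.165
v 2.26 -1.923 -2.394
v 2.809 -1.051 -1.506
v 2.313 -1.615 -2.729
v 2.862 -0.743 -1.841
v -1.363 4.024 -0.953
v -0.671 4.086 -0.164
v -1.529 2.354 -0.676
v -0.837 2.416 0.113
v -1.786 2.857 0.21
v -1.684 3.889 0.039
v -0.516 2.551 -0.879
v -0.414 3.583 -1.05
v -0.148 3.176 -0.118
v -0.933 3.365 0.555
v -1.267 3.075 -1.395
v -2.052 3.264 -0.722
f 2 1 5
f 2 5 3
f 3 5 6
f 3 6 4
f 5 1 7
f 5 7 6
f 6 7 8
f 6 8 4
f 7 1 9
f 7 9 8
f 8 9 10
f 8 10 4
f 9 1 11
f 9 11 10
f 10 11 12
f 10 12 4
f 11 1 13
f 11 13 12
f 12 13 14
f 12 14 4
f 13 1 15
f 13 15 14
f 14 15 16
f 14 16 4
f 15 1 17
f 15 17 16
f 16 17 18
f 16 18 4
f 17 1 19
f 17 19 18
f 18 19 20
f 18 20 4
f 19 1 21
f 19 21 20
f 20 21 22
f 20 22 4
f 21 1 23
f 21 23 22
f 22 23 24
f 22 24 4
f 23 1 25
f 23 25 24
f 24 25 26
f 24 26 4
f 25 1 27
f 25 27 26
f 26 27 28
f 26 28 4
f 27 1 29
f 27 29 28
f 28 29 30
f 28 30 4
f 29 1 2
f 29 2 30
f 30 2 3
f 30 3 4
f 31 42 36
f 31 36 32
f 31 32 38
f 31 38 41
f 31 41 42
f 32 36 40
f 36 42 35
f 42 41 33
f 41 38 37
f 38 32 39
f 34 40 35
f 34 35 33
f 34 33 37
f 34 37 39
f 34 39 40
f 35 40 36
f 33 35 42
f 37 33 41
f 39 37 38
f 40 39 32



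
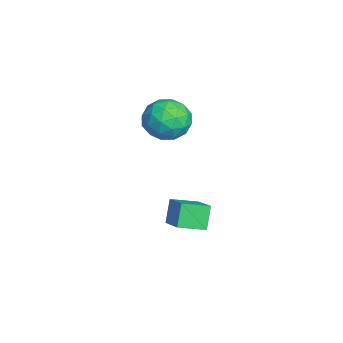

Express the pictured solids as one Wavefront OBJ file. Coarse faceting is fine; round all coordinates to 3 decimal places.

v 0.633 2.942 2.976
v 1.207 2.716 2.315
v -0.487 2.464 2.165
v 0.087 2.238 1.504
v 0.087 1.776 2.281
v 0.779 2.071 2.782
v -0.059 3.109 1.698
v 0.633 3.404 2.199
v 0.78 2.819 1.525
v 0.87 1.995 1.886
v -0.15 3.185 2.594
v -0.06 2.361 2.955
v 1.018 2.871 2.717
v -0.298 2.309 1.763
v -0.299 2.037 2.22
v 0.039 1.904 1.832
v 0.767 2.492 2.991
v 1.104 2.359 2.603
v 0.446 1.806 2.583
v -0.384 2.821 1.877
v -0.047 2.688 1.489
v 0.681 3.276 2.648
v 1.019 3.143 2.26
v 0.274 3.374 1.897
v 1.105 2.799 1.864
v 0.446 2.518 1.387
v 0.36 3.03 1.501
v 0.767 3.203 1.796
v 1.158 2.314 2.076
v 0.499 2.033 1.599
v 0.499 1.761 2.056
v 0.906 1.935 2.351
v 0.907 2.375 1.612
v 0.221 3.147 2.881
v -0.438 2.866 2.404
v -0.186 3.245 2.129
v 0.221 3.419 2.424
v 0.274 2.662 3.093
v -0.385 2.381 2.616
v -0.047 1.977 2.684
v 0.36 2.15 2.979
v -0.187 2.805 2.868
v 1.398 2.494 -2.172
v 0.924 2.658 -1.33
v 1.239 3.472 -2.452
v 0.765 3.636 -1.609
v 2.475 2.824 -1.631
v 2.001 2.988 -0.788
v 2.316 3.802 -1.91
v 1.842 3.966 -1.068
f 1 38 17
f 38 12 41
f 17 41 6
f 38 41 17
f 1 17 13
f 17 6 18
f 13 18 2
f 17 18 13
f 1 13 22
f 13 2 23
f 22 23 8
f 13 23 22
f 1 22 34
f 22 8 37
f 34 37 11
f 22 37 34
f 1 34 38
f 34 11 42
f 38 42 12
f 34 42 38
f 2 18 29
f 18 6 32
f 29 32 10
f 18 32 29
f 6 41 19
f 41 12 40
f 19 40 5
f 41 40 19
f 12 42 39
f 42 11 35
f 39 35 3
f 42 35 39
f 11 37 36
f 37 8 24
f 36 24 7
f 37 24 36
f 8 23 28
f 23 2 25
f 28 25 9
f 23 25 28
f 4 30 16
f 30 10 31
f 16 31 5
f 30 31 16
f 4 16 14
f 16 5 15
f 14 15 3
f 16 15 14
f 4 14 21
f 14 3 20
f 21 20 7
f 14 20 21
f 4 21 26
f 21 7 27
f 26 27 9
f 21 27 26
f 4 26 30
f 26 9 33
f 30 33 10
f 26 33 30
f 5 31 19
f 31 10 32
f 19 32 6
f 31 32 19
f 3 15 39
f 15 5 40
f 39 40 12
f 15 40 39
f 7 20 36
f 20 3 35
f 36 35 11
f 20 35 36
f 9 27 28
f 27 7 24
f 28 24 8
f 27 24 28
f 10 33 29
f 33 9 25
f 29 25 2
f 33 25 29
f 44 46 43
f 47 44 43
f 43 46 45
f 45 47 43
f 44 50 46
f 48 44 47
f 48 50 44
f 46 50 45
f 49 47 45
f 45 50 49
f 49 48 47
f 50 48 49



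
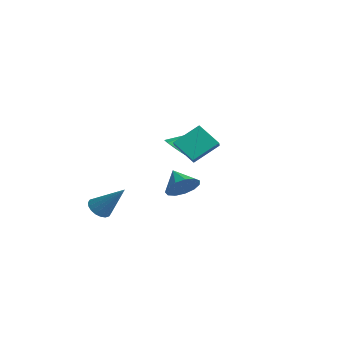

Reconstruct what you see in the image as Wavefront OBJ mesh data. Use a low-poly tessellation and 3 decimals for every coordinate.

v -2.633 3.232 -2.929
v -2.094 3.007 -2.068
v -3.827 3.428 -2.131
v -2.05 3.586 -2.144
v -2.19 4.053 -2.469
v -2.471 4.259 -2.94
v -2.804 4.139 -3.408
v -3.082 3.731 -3.723
v -3.217 3.165 -3.787
v -3.167 2.619 -3.578
v -2.948 2.269 -3.163
v -2.628 2.224 -2.674
v -2.31 2.499 -2.266
v -2.073 -2.581 -2.62
v -1.585 -2.308 -3.12
v -0.807 -1.839 -0.98
v -1.795 -2.052 -3.073
v -2.06 -1.901 -2.937
v -2.327 -1.885 -2.738
v -2.544 -2.006 -2.515
v -2.668 -2.241 -2.313
v -2.674 -2.544 -2.172
v -2.561 -2.853 -2.119
v -2.351 -3.109 -2.166
v -2.087 -3.26 -2.302
v -1.819 -3.276 -2.501
v -1.602 -3.155 -2.724
v -1.478 -2.92 -2.926
v -1.472 -2.617 -3.067
v 3.432 -1.8 3.943
v 3.726 -0.422 4.877
v 2.918 -1.378 3.482
v 3.211 -0 4.415
v 4.569 -1.42 3.025
v 4.862 -0.042 3.958
v 4.054 -0.998 2.563
v 4.348 0.38 3.497
v -1.35 1.787 0.948
v -0.656 1.927 0.622
v -1.11 2.653 1.832
v -0.978 2.223 0.419
v -1.443 2.353 0.419
v -1.872 2.266 0.621
v -2.102 1.997 0.948
v -2.045 1.647 1.275
v -1.723 1.351 1.477
v -1.258 1.222 1.478
v -0.829 1.308 1.276
v -0.599 1.578 0.949
f 2 1 4
f 2 4 3
f 4 1 5
f 4 5 3
f 5 1 6
f 5 6 3
f 6 1 7
f 6 7 3
f 7 1 8
f 7 8 3
f 8 1 9
f 8 9 3
f 9 1 10
f 9 10 3
f 10 1 11
f 10 11 3
f 11 1 12
f 11 12 3
f 12 1 13
f 12 13 3
f 13 1 2
f 13 2 3
f 15 14 17
f 15 17 16
f 17 14 18
f 17 18 16
f 18 14 19
f 18 19 16
f 19 14 20
f 19 20 16
f 20 14 21
f 20 21 16
f 21 14 22
f 21 22 16
f 22 14 23
f 22 23 16
f 23 14 24
f 23 24 16
f 24 14 25
f 24 25 16
f 25 14 26
f 25 26 16
f 26 14 27
f 26 27 16
f 27 14 28
f 27 28 16
f 28 14 29
f 28 29 16
f 29 14 15
f 29 15 16
f 31 33 30
f 34 31 30
f 30 33 32
f 32 34 30
f 31 37 33
f 35 31 34
f 35 37 31
f 33 37 32
f 36 34 32
f 32 37 36
f 36 35 34
f 37 35 36
f 39 38 41
f 39 41 40
f 41 38 42
f 41 42 40
f 42 38 43
f 42 43 40
f 43 38 44
f 43 44 40
f 44 38 45
f 44 45 40
f 45 38 46
f 45 46 40
f 46 38 47
f 46 47 40
f 47 38 48
f 47 48 40
f 48 38 49
f 48 49 40
f 49 38 39
f 49 39 40



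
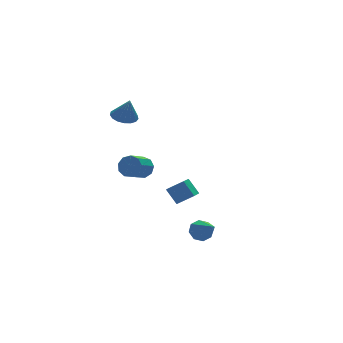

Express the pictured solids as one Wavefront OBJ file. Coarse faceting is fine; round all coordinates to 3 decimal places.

v 1.791 4.202 -2.379
v 2.034 4.515 -1.719
v 0.912 3.871 -1
v 0.669 3.558 -1.661
v 1.695 4.839 -1.958
v 0.573 4.195 -1.239
v 1.401 4.866 -2.394
v 0.279 4.222 -1.675
v 1.289 4.581 -2.823
v 0.167 3.937 -2.104
v 1.412 4.119 -3.045
v 0.29 3.476 -2.326
v 1.713 3.696 -2.955
v 0.591 3.052 -2.236
v 2.05 3.51 -2.596
v 0.928 2.866 -1.877
v 2.266 3.647 -2.135
v 1.144 3.003 -1.417
v 2.26 4.044 -1.789
v 1.138 3.4 -1.07
v 1.822 -2.763 -3.869
v 2.535 -2.838 -3.931
v 1.758 -4.377 -2.671
v 2.393 -2.517 -3.506
v 1.916 -2.34 -3.294
v 1.384 -2.412 -3.418
v 1.108 -2.689 -3.806
v 1.25 -3.01 -4.231
v 1.727 -3.186 -4.444
v 2.259 -3.115 -4.319
v 0.039 2.878 2.869
v 0.709 2.469 2.67
v 0.221 2.522 4.211
v 0.838 2.826 2.747
v 0.784 3.195 2.852
v 0.56 3.492 2.962
v 0.216 3.648 3.05
v -0.168 3.628 3.096
v -0.505 3.436 3.091
v -0.717 3.116 3.035
v -0.756 2.742 2.941
v -0.613 2.399 2.83
v -0.32 2.166 2.729
v 0.055 2.096 2.659
v 0.426 2.205 2.638
v 2.678 1.659 -4.338
v 2.389 2.393 -3.447
v 3.625 2.807 -4.977
v 3.336 3.541 -4.086
v 3.584 1.259 -3.714
v 3.295 1.993 -2.823
v 4.531 2.407 -4.353
v 4.242 3.141 -3.462
f 2 1 5
f 2 5 3
f 3 5 6
f 3 6 4
f 5 1 7
f 5 7 6
f 6 7 8
f 6 8 4
f 7 1 9
f 7 9 8
f 8 9 10
f 8 10 4
f 9 1 11
f 9 11 10
f 10 11 12
f 10 12 4
f 11 1 13
f 11 13 12
f 12 13 14
f 12 14 4
f 13 1 15
f 13 15 14
f 14 15 16
f 14 16 4
f 15 1 17
f 15 17 16
f 16 17 18
f 16 18 4
f 17 1 19
f 17 19 18
f 18 19 20
f 18 20 4
f 19 1 2
f 19 2 20
f 20 2 3
f 20 3 4
f 22 21 24
f 22 24 23
f 24 21 25
f 24 25 23
f 25 21 26
f 25 26 23
f 26 21 27
f 26 27 23
f 27 21 28
f 27 28 23
f 28 21 29
f 28 29 23
f 29 21 30
f 29 30 23
f 30 21 22
f 30 22 23
f 32 31 34
f 32 34 33
f 34 31 35
f 34 35 33
f 35 31 36
f 35 36 33
f 36 31 37
f 36 37 33
f 37 31 38
f 37 38 33
f 38 31 39
f 38 39 33
f 39 31 40
f 39 40 33
f 40 31 41
f 40 41 33
f 41 31 42
f 41 42 33
f 42 31 43
f 42 43 33
f 43 31 44
f 43 44 33
f 44 31 45
f 44 45 33
f 45 31 32
f 45 32 33
f 47 49 46
f 50 47 46
f 46 49 48
f 48 50 46
f 47 53 49
f 51 47 50
f 51 53 47
f 49 53 48
f 52 50 48
f 48 53 52
f 52 51 50
f 53 51 52



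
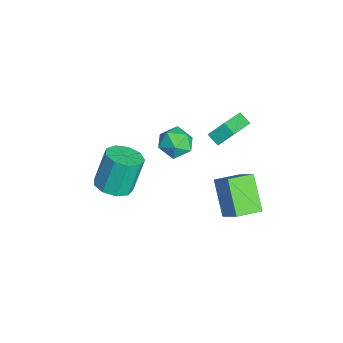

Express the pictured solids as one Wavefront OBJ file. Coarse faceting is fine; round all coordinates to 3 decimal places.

v -2.497 3.436 0.267
v -0.847 2.347 1.209
v -2.471 4.243 1.155
v -0.821 3.154 2.097
v -1.959 3.886 -0.157
v -0.309 2.797 0.785
v -1.933 4.693 0.731
v -0.283 3.604 1.673
v 3.309 2.539 -1.303
v 1.789 2.302 0.199
v 2.856 3.883 -1.55
v 1.336 3.647 -0.047
v 4.304 3.073 -0.213
v 2.784 2.837 1.29
v 3.851 4.418 -0.459
v 2.331 4.181 1.043
v -0.704 0.703 1.337
v -0.212 1.485 1.744
v 0.472 -0.305 1.856
v 0.964 0.477 2.263
v 0.089 0.168 2.661
v -0.637 0.791 2.341
v 0.897 0.389 1.259
v 0.171 1.012 0.939
v 0.777 1.291 1.696
v 0.278 1.154 2.562
v -0.018 0.026 1.038
v -0.517 -0.111 1.904
v 1.764 -2.699 0.35
v 2.758 -2.643 0.571
v 2.291 -1.986 2.51
v 1.296 -2.041 2.29
v 2.537 -2.034 0.311
v 2.069 -1.377 2.25
v 1.954 -1.737 0.07
v 1.486 -1.079 2.009
v 1.282 -1.889 -0.04
v 0.815 -1.232 1.899
v 0.835 -2.42 0.033
v 0.368 -1.763 1.972
v 0.823 -3.082 0.254
v 0.356 -2.424 2.193
v 1.251 -3.564 0.52
v 0.784 -2.907 2.459
v 1.919 -3.641 0.708
v 1.452 -2.984 2.647
v 2.514 -3.278 0.728
v 2.047 -2.62 2.667
f 2 4 1
f 5 2 1
f 1 4 3
f 3 5 1
f 2 8 4
f 6 2 5
f 6 8 2
f 4 8 3
f 7 5 3
f 3 8 7
f 7 6 5
f 8 6 7
f 10 12 9
f 13 10 9
f 9 12 11
f 11 13 9
f 10 16 12
f 14 10 13
f 14 16 10
f 12 16 11
f 15 13 11
f 11 16 15
f 15 14 13
f 16 14 15
f 17 28 22
f 17 22 18
f 17 18 24
f 17 24 27
f 17 27 28
f 18 22 26
f 22 28 21
f 28 27 19
f 27 24 23
f 24 18 25
f 20 26 21
f 20 21 19
f 20 19 23
f 20 23 25
f 20 25 26
f 21 26 22
f 19 21 28
f 23 19 27
f 25 23 24
f 26 25 18
f 30 29 33
f 30 33 31
f 31 33 34
f 31 34 32
f 33 29 35
f 33 35 34
f 34 35 36
f 34 36 32
f 35 29 37
f 35 37 36
f 36 37 38
f 36 38 32
f 37 29 39
f 37 39 38
f 38 39 40
f 38 40 32
f 39 29 41
f 39 41 40
f 40 41 42
f 40 42 32
f 41 29 43
f 41 43 42
f 42 43 44
f 42 44 32
f 43 29 45
f 43 45 44
f 44 45 46
f 44 46 32
f 45 29 47
f 45 47 46
f 46 47 48
f 46 48 32
f 47 29 30
f 47 30 48
f 48 30 31
f 48 31 32



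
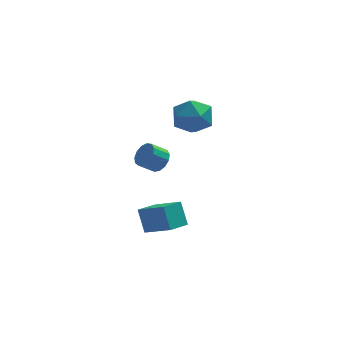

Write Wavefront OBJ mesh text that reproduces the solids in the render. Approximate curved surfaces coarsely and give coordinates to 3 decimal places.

v 0.603 -4.19 -2.26
v 0.32 -3.441 -1.076
v 1.523 -3.38 -2.553
v 1.24 -2.631 -1.368
v 1.82 -5.229 -1.312
v 1.537 -4.48 -0.127
v 2.74 -4.419 -1.604
v 2.457 -3.67 -0.42
v 1.594 -1.457 1.15
v 1.999 -1.19 1.722
v 1.191 -1.375 2.382
v 0.786 -1.643 1.81
v 1.791 -0.86 1.559
v 0.982 -1.046 2.219
v 1.52 -0.72 1.267
v 0.711 -0.906 1.926
v 1.273 -0.814 0.937
v 0.464 -1 1.597
v 1.128 -1.112 0.675
v 0.319 -1.298 1.335
v 1.131 -1.52 0.564
v 0.322 -1.706 1.224
v 1.281 -1.908 0.639
v 0.472 -2.094 1.299
v 1.531 -2.152 0.876
v 0.722 -2.338 1.536
v 1.801 -2.176 1.201
v 0.992 -2.362 1.86
v 2.005 -1.972 1.509
v 1.196 -2.158 2.168
v 2.079 -1.604 1.703
v 1.27 -1.79 2.363
v 2.662 2.878 2.185
v 3.817 3.346 2.301
v 3.423 1.214 1.319
v 4.578 1.682 1.435
v 3.94 1.331 2.453
v 3.469 2.359 2.988
v 3.771 2.201 0.632
v 3.3 3.229 1.167
v 4.502 2.927 1.341
v 4.606 2.39 2.467
v 2.634 2.17 1.153
v 2.738 1.633 2.279
f 2 4 1
f 5 2 1
f 1 4 3
f 3 5 1
f 2 8 4
f 6 2 5
f 6 8 2
f 4 8 3
f 7 5 3
f 3 8 7
f 7 6 5
f 8 6 7
f 10 9 13
f 10 13 11
f 11 13 14
f 11 14 12
f 13 9 15
f 13 15 14
f 14 15 16
f 14 16 12
f 15 9 17
f 15 17 16
f 16 17 18
f 16 18 12
f 17 9 19
f 17 19 18
f 18 19 20
f 18 20 12
f 19 9 21
f 19 21 20
f 20 21 22
f 20 22 12
f 21 9 23
f 21 23 22
f 22 23 24
f 22 24 12
f 23 9 25
f 23 25 24
f 24 25 26
f 24 26 12
f 25 9 27
f 25 27 26
f 26 27 28
f 26 28 12
f 27 9 29
f 27 29 28
f 28 29 30
f 28 30 12
f 29 9 31
f 29 31 30
f 30 31 32
f 30 32 12
f 31 9 10
f 31 10 32
f 32 10 11
f 32 11 12
f 33 44 38
f 33 38 34
f 33 34 40
f 33 40 43
f 33 43 44
f 34 38 42
f 38 44 37
f 44 43 35
f 43 40 39
f 40 34 41
f 36 42 37
f 36 37 35
f 36 35 39
f 36 39 41
f 36 41 42
f 37 42 38
f 35 37 44
f 39 35 43
f 41 39 40
f 42 41 34



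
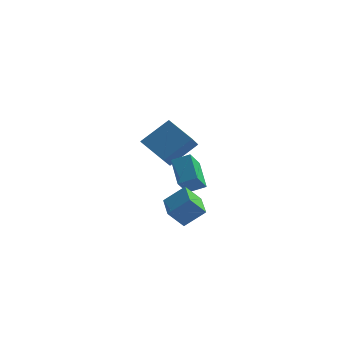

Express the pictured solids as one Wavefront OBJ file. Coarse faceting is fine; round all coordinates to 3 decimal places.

v -1.01 -0.954 1.294
v -1.3 -1.728 2.232
v -1.681 0.397 2.201
v -1.971 -0.377 3.139
v -0.089 -0.783 1.721
v -0.379 -1.557 2.659
v -0.76 0.568 2.628
v -1.05 -0.206 3.566
v -0.662 -3.062 0.093
v -1.377 -3.415 1.016
v -1.246 -1.598 0.201
v -1.961 -1.951 1.124
v 0.341 -2.729 0.996
v -0.374 -3.082 1.919
v -0.243 -1.265 1.104
v -0.958 -1.618 2.027
v -2.973 3.379 0.884
v -2.898 1.759 2.02
v -4.335 3.967 1.812
v -4.26 2.348 2.948
v -1.72 4.312 2.132
v -1.645 2.693 3.268
v -3.082 4.901 3.06
v -3.007 3.281 4.196
f 2 4 1
f 5 2 1
f 1 4 3
f 3 5 1
f 2 8 4
f 6 2 5
f 6 8 2
f 4 8 3
f 7 5 3
f 3 8 7
f 7 6 5
f 8 6 7
f 10 12 9
f 13 10 9
f 9 12 11
f 11 13 9
f 10 16 12
f 14 10 13
f 14 16 10
f 12 16 11
f 15 13 11
f 11 16 15
f 15 14 13
f 16 14 15
f 18 20 17
f 21 18 17
f 17 20 19
f 19 21 17
f 18 24 20
f 22 18 21
f 22 24 18
f 20 24 19
f 23 21 19
f 19 24 23
f 23 22 21
f 24 22 23



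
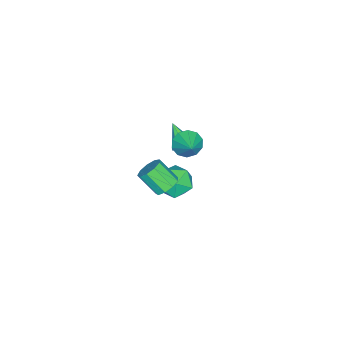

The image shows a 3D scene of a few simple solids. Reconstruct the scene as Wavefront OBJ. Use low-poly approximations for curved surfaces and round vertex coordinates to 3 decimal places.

v 0.137 0.324 0.454
v 0.475 -0.071 0.097
v 0.36 -0.958 0.97
v 0.023 -0.564 1.326
v 0.736 0.152 0.358
v 0.621 -0.735 1.23
v 0.717 0.455 0.663
v 0.602 -0.432 1.536
v 0.426 0.697 0.871
v 0.312 -0.191 1.744
v 0.001 0.764 0.883
v -0.114 -0.124 1.756
v -0.361 0.625 0.694
v -0.475 -0.262 1.567
v -0.489 0.345 0.393
v -0.604 -0.542 1.266
v -0.325 0.055 0.12
v -0.439 -0.832 0.993
v 0.056 -0.109 0.003
v -0.059 -0.996 0.876
v -0.494 0.997 3.202
v -0.013 0.739 2.78
v 0.254 1.483 3.758
v -0.139 1.114 2.622
v -0.401 1.445 2.686
v -0.698 1.605 2.947
v -0.917 1.533 3.305
v -0.975 1.256 3.624
v -0.849 0.88 3.783
v -0.587 0.55 3.719
v -0.29 0.39 3.458
v -0.07 0.462 3.1
v -3.201 -0.022 -2.012
v -2.727 0.417 -2.718
v -3.033 -1.377 -2.742
v -2.559 -0.938 -3.448
v -2.161 -1.018 -2.581
v -2.265 -0.18 -2.13
v -3.495 -0.78 -3.33
v -3.599 0.058 -2.879
v -2.909 -0.051 -3.532
v -2.084 -0.198 -3.069
v -3.676 -0.762 -2.391
v -2.851 -0.909 -1.928
v -2.76 -0.016 0.33
v -2.39 -0.42 0.214
v -3.26 -0.744 1.27
v -2.244 -0.143 0.506
v -2.4 0.209 0.695
v -2.767 0.429 0.67
v -3.13 0.388 0.445
v -3.276 0.11 0.153
v -3.12 -0.241 -0.036
v -2.753 -0.461 -0.01
f 2 1 5
f 2 5 3
f 3 5 6
f 3 6 4
f 5 1 7
f 5 7 6
f 6 7 8
f 6 8 4
f 7 1 9
f 7 9 8
f 8 9 10
f 8 10 4
f 9 1 11
f 9 11 10
f 10 11 12
f 10 12 4
f 11 1 13
f 11 13 12
f 12 13 14
f 12 14 4
f 13 1 15
f 13 15 14
f 14 15 16
f 14 16 4
f 15 1 17
f 15 17 16
f 16 17 18
f 16 18 4
f 17 1 19
f 17 19 18
f 18 19 20
f 18 20 4
f 19 1 2
f 19 2 20
f 20 2 3
f 20 3 4
f 22 21 24
f 22 24 23
f 24 21 25
f 24 25 23
f 25 21 26
f 25 26 23
f 26 21 27
f 26 27 23
f 27 21 28
f 27 28 23
f 28 21 29
f 28 29 23
f 29 21 30
f 29 30 23
f 30 21 31
f 30 31 23
f 31 21 32
f 31 32 23
f 32 21 22
f 32 22 23
f 33 44 38
f 33 38 34
f 33 34 40
f 33 40 43
f 33 43 44
f 34 38 42
f 38 44 37
f 44 43 35
f 43 40 39
f 40 34 41
f 36 42 37
f 36 37 35
f 36 35 39
f 36 39 41
f 36 41 42
f 37 42 38
f 35 37 44
f 39 35 43
f 41 39 40
f 42 41 34
f 46 45 48
f 46 48 47
f 48 45 49
f 48 49 47
f 49 45 50
f 49 50 47
f 50 45 51
f 50 51 47
f 51 45 52
f 51 52 47
f 52 45 53
f 52 53 47
f 53 45 54
f 53 54 47
f 54 45 46
f 54 46 47



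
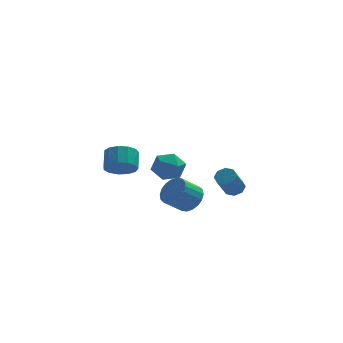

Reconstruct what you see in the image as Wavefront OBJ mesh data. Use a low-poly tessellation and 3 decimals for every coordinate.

v -1.472 4.671 -3.583
v -0.649 4.809 -2.909
v -1.291 2.951 -3.451
v -0.468 3.089 -2.777
v -1.463 3.342 -2.467
v -1.575 4.406 -2.549
v -0.365 3.354 -3.811
v -0.477 4.418 -3.893
v 0.035 3.995 -3.05
v -0.643 3.988 -2.22
v -1.297 3.772 -4.14
v -1.975 3.765 -3.31
v 2.58 2.304 -4.173
v 3.05 2.556 -3.8
v 2.449 1.688 -2.455
v 1.98 1.436 -2.827
v 2.638 2.836 -3.803
v 2.038 1.968 -2.458
v 2.193 2.804 -4.023
v 1.592 1.936 -2.678
v 1.974 2.479 -4.33
v 1.374 1.611 -2.985
v 2.111 2.052 -4.545
v 1.51 1.184 -3.2
v 2.522 1.772 -4.542
v 1.922 0.904 -3.197
v 2.968 1.804 -4.322
v 2.367 0.936 -2.977
v 3.186 2.129 -4.015
v 2.586 1.261 -2.67
v -0.259 -2.918 -2.281
v 0.222 -2.575 -1.575
v -0.74 -3 -0.713
v -1.221 -3.342 -1.419
v -0.015 -2.26 -1.685
v -0.978 -2.685 -0.823
v -0.301 -2.075 -1.913
v -1.263 -2.5 -1.051
v -0.578 -2.058 -2.214
v -1.541 -2.482 -1.352
v -0.792 -2.21 -2.528
v -1.755 -2.635 -1.666
v -0.901 -2.503 -2.793
v -1.863 -2.927 -1.931
v -0.882 -2.878 -2.957
v -1.844 -3.302 -2.095
v -0.74 -3.26 -2.987
v -1.702 -3.685 -2.125
v -0.502 -3.575 -2.877
v -1.465 -4 -2.015
v -0.217 -3.76 -2.649
v -1.179 -4.185 -1.787
v 0.061 -3.778 -2.348
v -0.902 -4.202 -1.486
v 0.275 -3.625 -2.034
v -0.688 -4.05 -1.172
v 0.383 -3.333 -1.769
v -0.579 -3.757 -0.907
v 0.364 -2.958 -1.605
v -0.598 -3.382 -0.743
v -3.889 -3.057 0.153
v -3.538 -3.593 0.8
v -3.461 -2.659 1.533
v -3.811 -2.123 0.887
v -3.141 -3.414 0.53
v -3.064 -2.48 1.263
v -2.981 -3.122 0.14
v -2.904 -2.187 0.873
v -3.109 -2.809 -0.245
v -3.032 -1.874 0.488
v -3.485 -2.575 -0.504
v -3.408 -1.64 0.229
v -3.989 -2.494 -0.554
v -3.912 -1.559 0.179
v -4.461 -2.592 -0.379
v -4.384 -1.657 0.354
v -4.751 -2.837 -0.036
v -4.674 -1.903 0.697
v -4.768 -3.153 0.368
v -4.69 -2.219 1.101
v -4.505 -3.438 0.704
v -4.428 -2.504 1.437
v -4.047 -3.602 0.865
v -3.97 -2.668 1.598
f 1 12 6
f 1 6 2
f 1 2 8
f 1 8 11
f 1 11 12
f 2 6 10
f 6 12 5
f 12 11 3
f 11 8 7
f 8 2 9
f 4 10 5
f 4 5 3
f 4 3 7
f 4 7 9
f 4 9 10
f 5 10 6
f 3 5 12
f 7 3 11
f 9 7 8
f 10 9 2
f 14 13 17
f 14 17 15
f 15 17 18
f 15 18 16
f 17 13 19
f 17 19 18
f 18 19 20
f 18 20 16
f 19 13 21
f 19 21 20
f 20 21 22
f 20 22 16
f 21 13 23
f 21 23 22
f 22 23 24
f 22 24 16
f 23 13 25
f 23 25 24
f 24 25 26
f 24 26 16
f 25 13 27
f 25 27 26
f 26 27 28
f 26 28 16
f 27 13 29
f 27 29 28
f 28 29 30
f 28 30 16
f 29 13 14
f 29 14 30
f 30 14 15
f 30 15 16
f 32 31 35
f 32 35 33
f 33 35 36
f 33 36 34
f 35 31 37
f 35 37 36
f 36 37 38
f 36 38 34
f 37 31 39
f 37 39 38
f 38 39 40
f 38 40 34
f 39 31 41
f 39 41 40
f 40 41 42
f 40 42 34
f 41 31 43
f 41 43 42
f 42 43 44
f 42 44 34
f 43 31 45
f 43 45 44
f 44 45 46
f 44 46 34
f 45 31 47
f 45 47 46
f 46 47 48
f 46 48 34
f 47 31 49
f 47 49 48
f 48 49 50
f 48 50 34
f 49 31 51
f 49 51 50
f 50 51 52
f 50 52 34
f 51 31 53
f 51 53 52
f 52 53 54
f 52 54 34
f 53 31 55
f 53 55 54
f 54 55 56
f 54 56 34
f 55 31 57
f 55 57 56
f 56 57 58
f 56 58 34
f 57 31 59
f 57 59 58
f 58 59 60
f 58 60 34
f 59 31 32
f 59 32 60
f 60 32 33
f 60 33 34
f 62 61 65
f 62 65 63
f 63 65 66
f 63 66 64
f 65 61 67
f 65 67 66
f 66 67 68
f 66 68 64
f 67 61 69
f 67 69 68
f 68 69 70
f 68 70 64
f 69 61 71
f 69 71 70
f 70 71 72
f 70 72 64
f 71 61 73
f 71 73 72
f 72 73 74
f 72 74 64
f 73 61 75
f 73 75 74
f 74 75 76
f 74 76 64
f 75 61 77
f 75 77 76
f 76 77 78
f 76 78 64
f 77 61 79
f 77 79 78
f 78 79 80
f 78 80 64
f 79 61 81
f 79 81 80
f 80 81 82
f 80 82 64
f 81 61 83
f 81 83 82
f 82 83 84
f 82 84 64
f 83 61 62
f 83 62 84
f 84 62 63
f 84 63 64



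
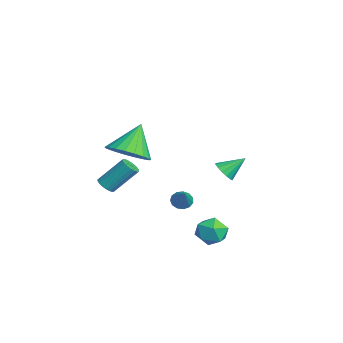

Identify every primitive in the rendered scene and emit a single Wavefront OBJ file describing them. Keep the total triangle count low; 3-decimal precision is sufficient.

v 2.388 -3.723 2.631
v 3.335 -3.224 2.837
v 1.672 -2.957 4.069
v 3.125 -2.922 2.571
v 2.788 -2.758 2.317
v 2.381 -2.762 2.116
v 1.976 -2.931 2.005
v 1.642 -3.238 2.001
v 1.437 -3.628 2.107
v 1.396 -4.034 2.303
v 1.527 -4.387 2.556
v 1.807 -4.625 2.821
v 2.187 -4.707 3.054
v 2.602 -4.618 3.214
v 2.98 -4.375 3.272
v 3.256 -4.019 3.22
v 3.381 -3.612 3.066
v -1.795 1.751 -1.097
v -1.257 1.51 -0.824
v -1.745 2.789 -0.283
v -1.147 1.704 -1.076
v -1.211 1.91 -1.334
v -1.431 2.073 -1.529
v -1.749 2.151 -1.608
v -2.079 2.121 -1.551
v -2.333 1.992 -1.371
v -2.443 1.799 -1.119
v -2.379 1.593 -0.86
v -2.159 1.43 -0.666
v -1.841 1.352 -0.587
v -1.511 1.382 -0.644
v 2.472 0.559 -2.258
v 3.008 0.582 -2.933
v 2.992 -0.682 -1.887
v 3.528 -0.659 -2.562
v 3.641 -0.115 -1.903
v 3.32 0.652 -2.132
v 2.68 -0.752 -2.688
v 2.359 0.015 -2.917
v 3.137 -0.228 -3.199
v 3.731 0.166 -2.713
v 2.269 -0.266 -2.107
v 2.863 0.128 -1.621
v -3.446 -3.635 -2.22
v -3.208 -3.292 -2.563
v -3.055 -2.102 -1.262
v -3.294 -2.445 -0.92
v -3.425 -3.238 -2.586
v -3.272 -2.048 -1.285
v -3.645 -3.253 -2.546
v -3.493 -2.063 -1.246
v -3.831 -3.335 -2.45
v -3.679 -2.144 -1.149
v -3.951 -3.468 -2.315
v -3.798 -2.277 -1.014
v -3.983 -3.63 -2.163
v -3.831 -2.439 -0.862
v -3.923 -3.793 -2.021
v -3.77 -2.602 -0.72
v -3.78 -3.928 -1.913
v -3.627 -2.738 -0.612
v -3.579 -4.014 -1.859
v -3.426 -2.823 -0.558
v -3.356 -4.033 -1.867
v -3.203 -2.843 -0.566
v -3.148 -3.984 -1.936
v -2.995 -2.794 -0.635
v -2.992 -3.875 -2.055
v -2.839 -2.684 -0.754
v -2.914 -3.724 -2.202
v -2.761 -2.533 -0.901
v -2.928 -3.558 -2.352
v -2.776 -2.367 -1.051
v -3.032 -3.405 -2.48
v -2.88 -2.214 -1.179
v -2.27 -0.182 -3.043
v -1.884 -0.175 -3.449
v -1.25 -0.298 -2.077
v -1.93 0.126 -3.365
v -2.083 0.329 -3.178
v -2.296 0.37 -2.949
v -2.501 0.236 -2.75
v -2.632 -0.031 -2.643
v -2.648 -0.345 -2.664
v -2.544 -0.608 -2.805
v -2.353 -0.735 -3.022
v -2.136 -0.686 -3.246
v -1.961 -0.477 -3.405
f 2 1 4
f 2 4 3
f 4 1 5
f 4 5 3
f 5 1 6
f 5 6 3
f 6 1 7
f 6 7 3
f 7 1 8
f 7 8 3
f 8 1 9
f 8 9 3
f 9 1 10
f 9 10 3
f 10 1 11
f 10 11 3
f 11 1 12
f 11 12 3
f 12 1 13
f 12 13 3
f 13 1 14
f 13 14 3
f 14 1 15
f 14 15 3
f 15 1 16
f 15 16 3
f 16 1 17
f 16 17 3
f 17 1 2
f 17 2 3
f 19 18 21
f 19 21 20
f 21 18 22
f 21 22 20
f 22 18 23
f 22 23 20
f 23 18 24
f 23 24 20
f 24 18 25
f 24 25 20
f 25 18 26
f 25 26 20
f 26 18 27
f 26 27 20
f 27 18 28
f 27 28 20
f 28 18 29
f 28 29 20
f 29 18 30
f 29 30 20
f 30 18 31
f 30 31 20
f 31 18 19
f 31 19 20
f 32 43 37
f 32 37 33
f 32 33 39
f 32 39 42
f 32 42 43
f 33 37 41
f 37 43 36
f 43 42 34
f 42 39 38
f 39 33 40
f 35 41 36
f 35 36 34
f 35 34 38
f 35 38 40
f 35 40 41
f 36 41 37
f 34 36 43
f 38 34 42
f 40 38 39
f 41 40 33
f 45 44 48
f 45 48 46
f 46 48 49
f 46 49 47
f 48 44 50
f 48 50 49
f 49 50 51
f 49 51 47
f 50 44 52
f 50 52 51
f 51 52 53
f 51 53 47
f 52 44 54
f 52 54 53
f 53 54 55
f 53 55 47
f 54 44 56
f 54 56 55
f 55 56 57
f 55 57 47
f 56 44 58
f 56 58 57
f 57 58 59
f 57 59 47
f 58 44 60
f 58 60 59
f 59 60 61
f 59 61 47
f 60 44 62
f 60 62 61
f 61 62 63
f 61 63 47
f 62 44 64
f 62 64 63
f 63 64 65
f 63 65 47
f 64 44 66
f 64 66 65
f 65 66 67
f 65 67 47
f 66 44 68
f 66 68 67
f 67 68 69
f 67 69 47
f 68 44 70
f 68 70 69
f 69 70 71
f 69 71 47
f 70 44 72
f 70 72 71
f 71 72 73
f 71 73 47
f 72 44 74
f 72 74 73
f 73 74 75
f 73 75 47
f 74 44 45
f 74 45 75
f 75 45 46
f 75 46 47
f 77 76 79
f 77 79 78
f 79 76 80
f 79 80 78
f 80 76 81
f 80 81 78
f 81 76 82
f 81 82 78
f 82 76 83
f 82 83 78
f 83 76 84
f 83 84 78
f 84 76 85
f 84 85 78
f 85 76 86
f 85 86 78
f 86 76 87
f 86 87 78
f 87 76 88
f 87 88 78
f 88 76 77
f 88 77 78



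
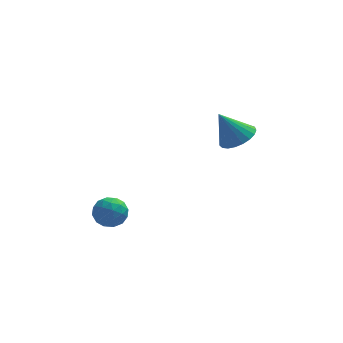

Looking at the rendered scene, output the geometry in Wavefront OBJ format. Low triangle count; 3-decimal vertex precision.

v -3.394 -2.06 -2.474
v -3.025 -2.652 -2.674
v -4.275 -2.368 -3.186
v -3.906 -2.96 -3.386
v -4.17 -2.908 -2.712
v -3.626 -2.718 -2.272
v -3.674 -2.302 -3.588
v -3.13 -2.112 -3.148
v -3.199 -2.802 -3.363
v -3.505 -3.176 -2.822
v -3.795 -1.844 -3.038
v -4.101 -2.218 -2.497
v -3.132 -2.329 -2.511
v -4.168 -2.691 -3.349
v -4.323 -2.66 -2.952
v -4.107 -3.008 -3.07
v -3.485 -2.368 -2.275
v -3.268 -2.716 -2.393
v -3.942 -2.866 -2.416
v -4.032 -2.304 -3.467
v -3.815 -2.652 -3.585
v -3.193 -2.012 -2.79
v -2.977 -2.36 -2.908
v -3.358 -2.154 -3.444
v -3.017 -2.765 -3.034
v -3.535 -2.946 -3.452
v -3.399 -2.56 -3.571
v -3.079 -2.448 -3.312
v -3.198 -2.985 -2.716
v -3.716 -3.166 -3.135
v -3.871 -3.135 -2.739
v -3.551 -3.023 -2.48
v -3.3 -3.073 -3.121
v -3.584 -1.854 -2.725
v -4.102 -2.035 -3.144
v -3.749 -1.997 -3.38
v -3.429 -1.885 -3.121
v -3.765 -2.074 -2.408
v -4.283 -2.255 -2.826
v -4.221 -2.572 -2.548
v -3.901 -2.46 -2.289
v -4 -1.947 -2.739
v 1.338 1.627 -1.508
v 1.96 1.222 -1.136
v 0.582 1.653 -0.212
v 2.051 1.551 -1.09
v 2.019 1.894 -1.116
v 1.869 2.19 -1.209
v 1.627 2.389 -1.355
v 1.336 2.456 -1.526
v 1.044 2.38 -1.695
v 0.804 2.173 -1.831
v 0.655 1.872 -1.911
v 0.625 1.528 -1.922
v 0.718 1.202 -1.86
v 0.919 0.949 -1.738
v 1.191 0.813 -1.576
v 1.489 0.817 -1.402
v 1.761 0.962 -1.247
f 1 38 17
f 38 12 41
f 17 41 6
f 38 41 17
f 1 17 13
f 17 6 18
f 13 18 2
f 17 18 13
f 1 13 22
f 13 2 23
f 22 23 8
f 13 23 22
f 1 22 34
f 22 8 37
f 34 37 11
f 22 37 34
f 1 34 38
f 34 11 42
f 38 42 12
f 34 42 38
f 2 18 29
f 18 6 32
f 29 32 10
f 18 32 29
f 6 41 19
f 41 12 40
f 19 40 5
f 41 40 19
f 12 42 39
f 42 11 35
f 39 35 3
f 42 35 39
f 11 37 36
f 37 8 24
f 36 24 7
f 37 24 36
f 8 23 28
f 23 2 25
f 28 25 9
f 23 25 28
f 4 30 16
f 30 10 31
f 16 31 5
f 30 31 16
f 4 16 14
f 16 5 15
f 14 15 3
f 16 15 14
f 4 14 21
f 14 3 20
f 21 20 7
f 14 20 21
f 4 21 26
f 21 7 27
f 26 27 9
f 21 27 26
f 4 26 30
f 26 9 33
f 30 33 10
f 26 33 30
f 5 31 19
f 31 10 32
f 19 32 6
f 31 32 19
f 3 15 39
f 15 5 40
f 39 40 12
f 15 40 39
f 7 20 36
f 20 3 35
f 36 35 11
f 20 35 36
f 9 27 28
f 27 7 24
f 28 24 8
f 27 24 28
f 10 33 29
f 33 9 25
f 29 25 2
f 33 25 29
f 44 43 46
f 44 46 45
f 46 43 47
f 46 47 45
f 47 43 48
f 47 48 45
f 48 43 49
f 48 49 45
f 49 43 50
f 49 50 45
f 50 43 51
f 50 51 45
f 51 43 52
f 51 52 45
f 52 43 53
f 52 53 45
f 53 43 54
f 53 54 45
f 54 43 55
f 54 55 45
f 55 43 56
f 55 56 45
f 56 43 57
f 56 57 45
f 57 43 58
f 57 58 45
f 58 43 59
f 58 59 45
f 59 43 44
f 59 44 45

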